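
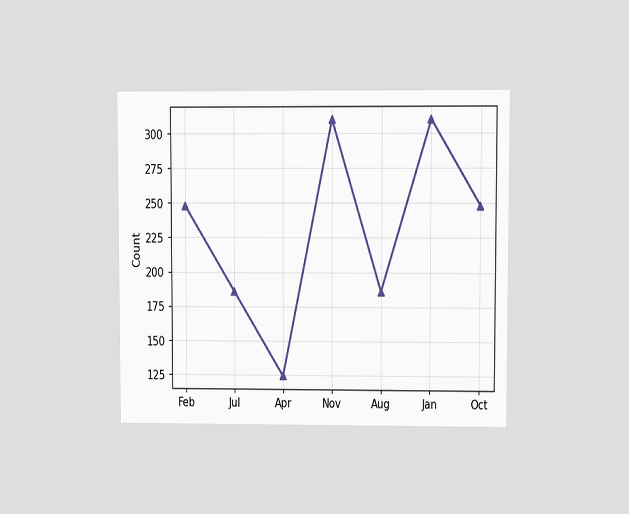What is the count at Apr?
The chart is viewed at a slight angle. At Apr, the line is at 124.

124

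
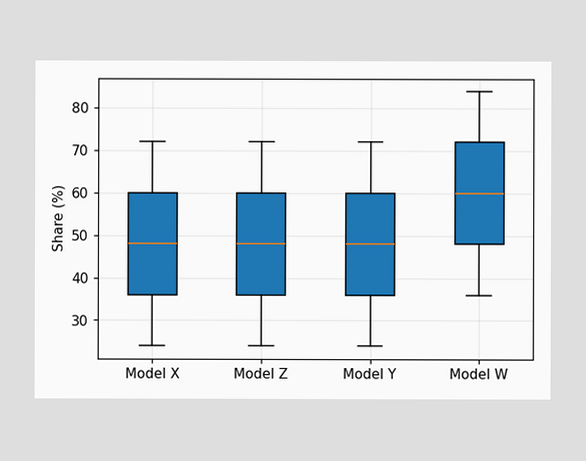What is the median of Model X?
48%

The median line in the Model X box sits at 48%.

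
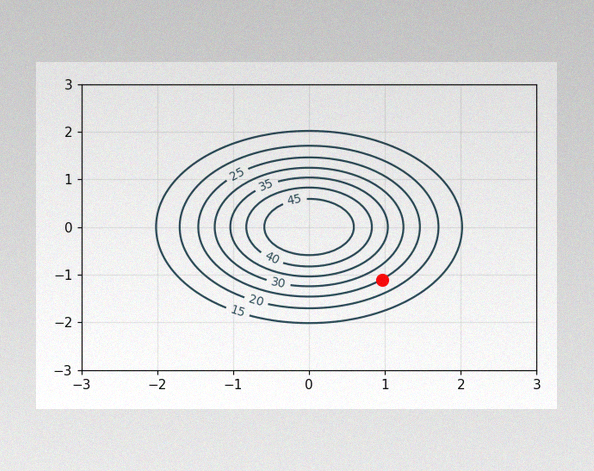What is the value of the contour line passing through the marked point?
The image has some photo noise and uneven lighting. The marked point sits on the contour labelled 25.

25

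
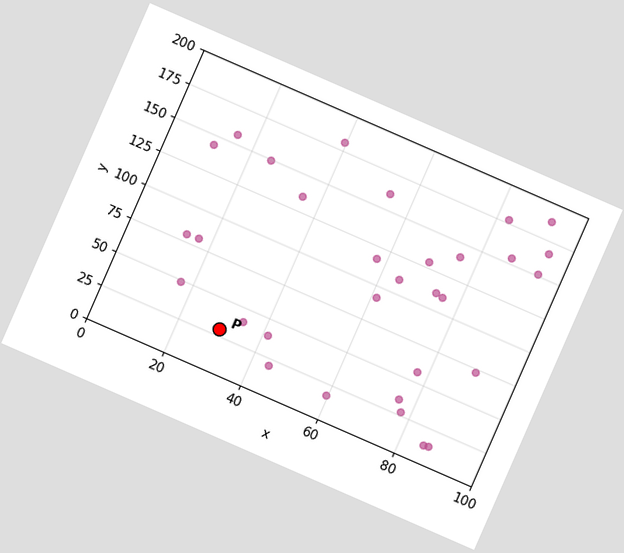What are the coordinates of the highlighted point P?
The chart is tilted about 24° clockwise. Following the gridlines from P to each axis, P sits at (30, 30).

(30, 30)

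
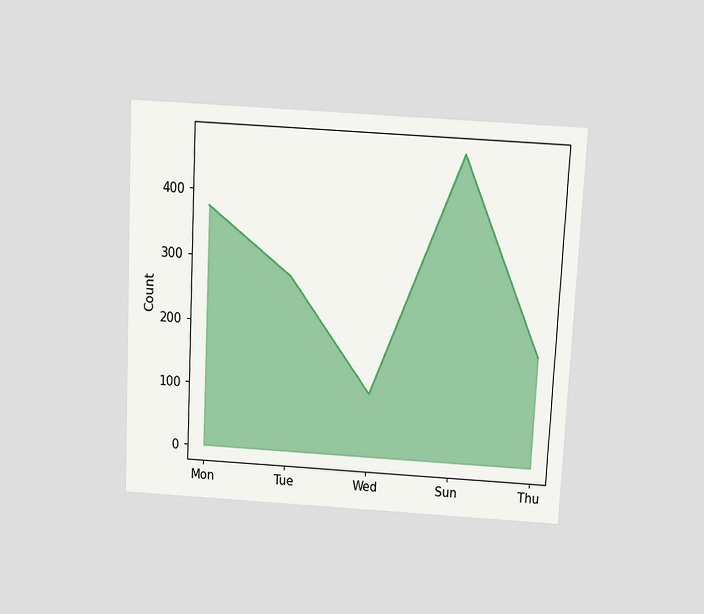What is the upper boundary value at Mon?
375

The chart is tilted about 3° clockwise and viewed slightly from above. At Mon the upper boundary is at 375.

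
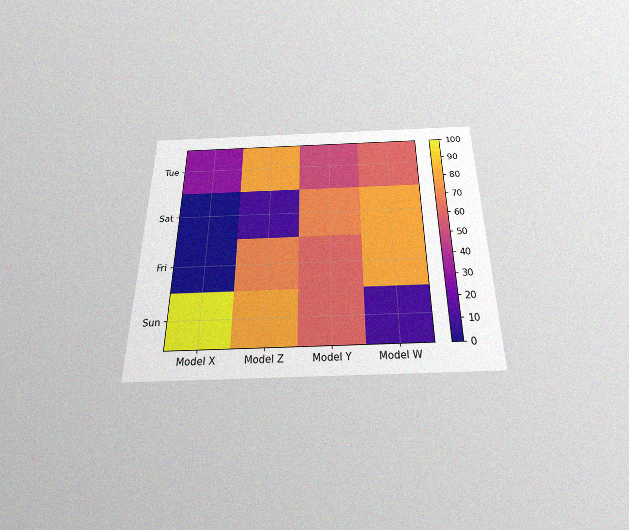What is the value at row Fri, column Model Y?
The chart is viewed slightly from below, with some photo noise. Matching cell (Fri, Model Y) against the colorbar gives 60.

60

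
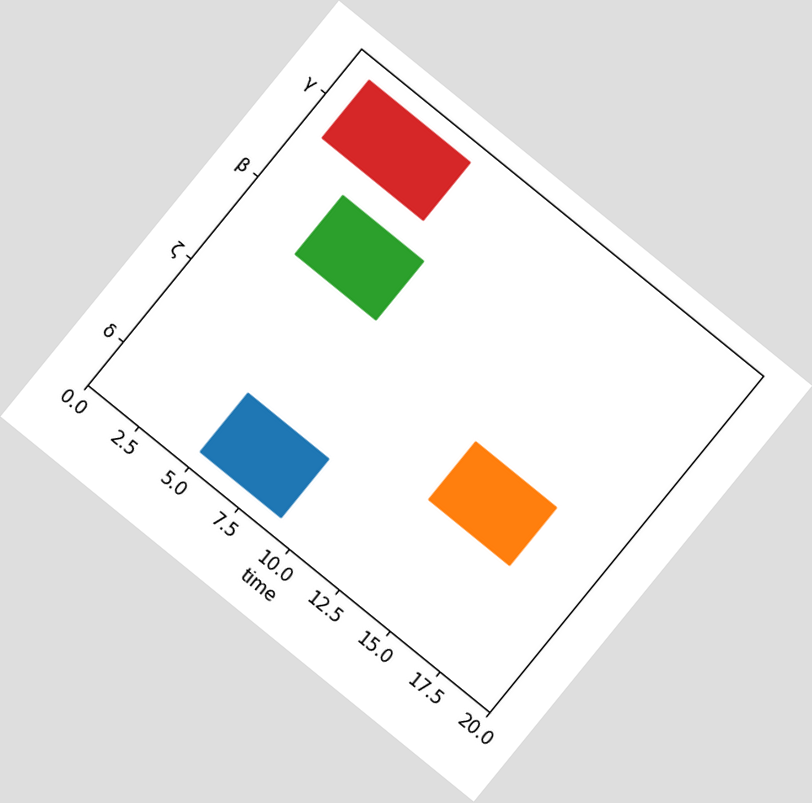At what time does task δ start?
The chart is tilted about 39° clockwise. The δ bar begins at t=5.

5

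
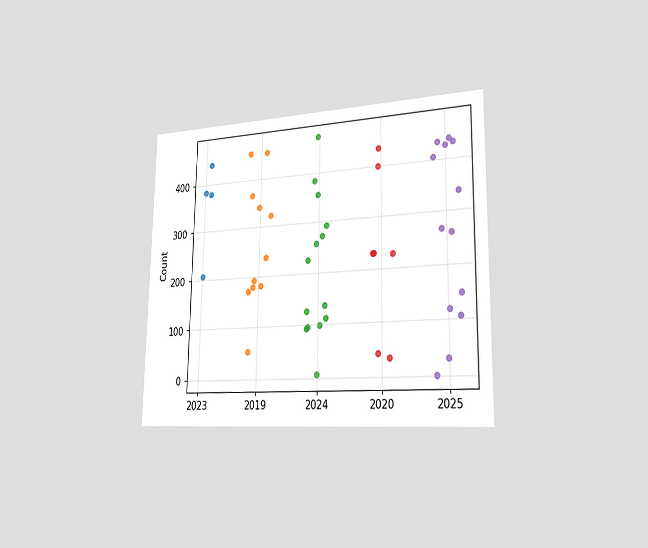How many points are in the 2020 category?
The chart is viewed slightly from the right. Counting the markers in the 2020 column gives 7.

7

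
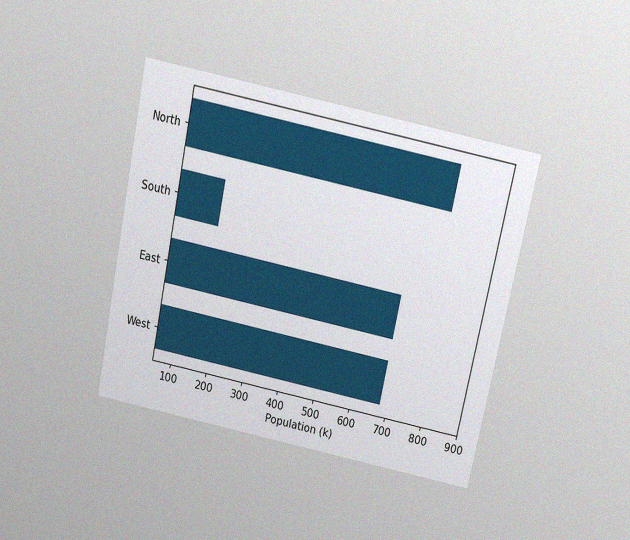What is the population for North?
765k

The chart is tilted about 12° clockwise and viewed slightly from above, with some photo noise. Reading along the chart's x-axis, the North bar reaches 765k.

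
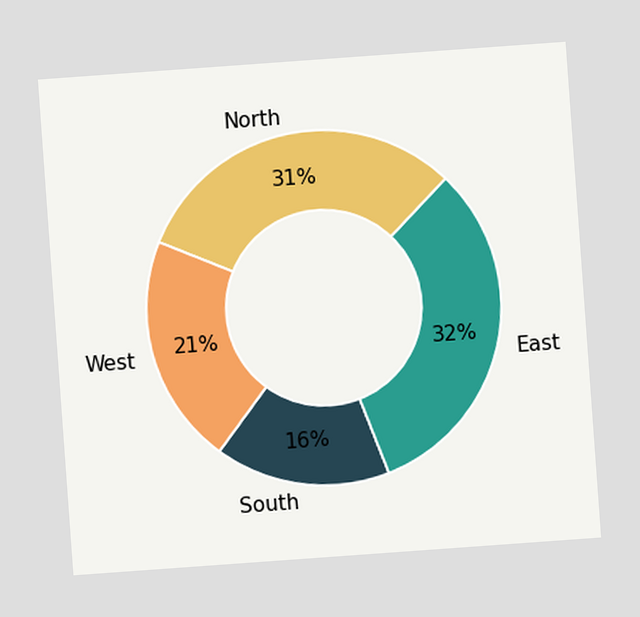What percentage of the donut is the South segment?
16%

The chart is tilted about 4° counter-clockwise. The South segment takes up 16% of the ring.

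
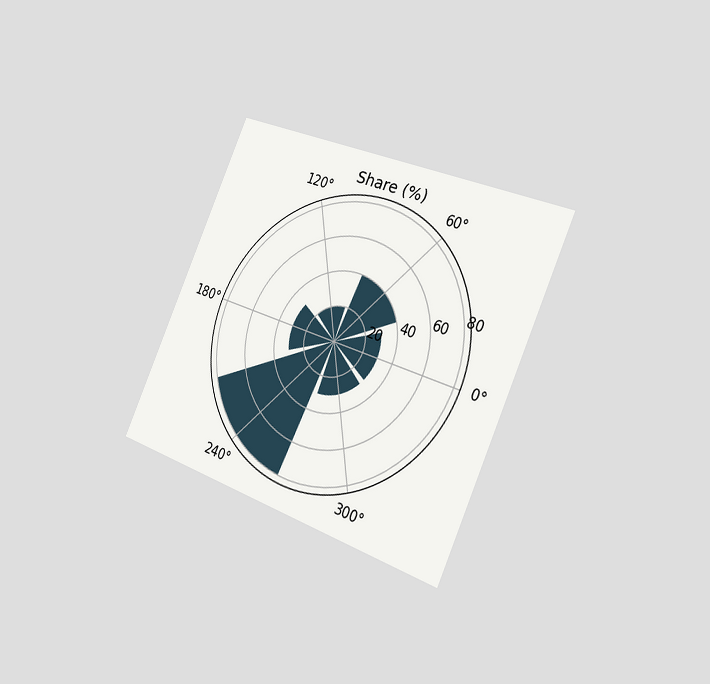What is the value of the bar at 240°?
80%

The chart is tilted about 24° clockwise and viewed slightly from the right. The bar at 240° reaches 80% on the radial axis.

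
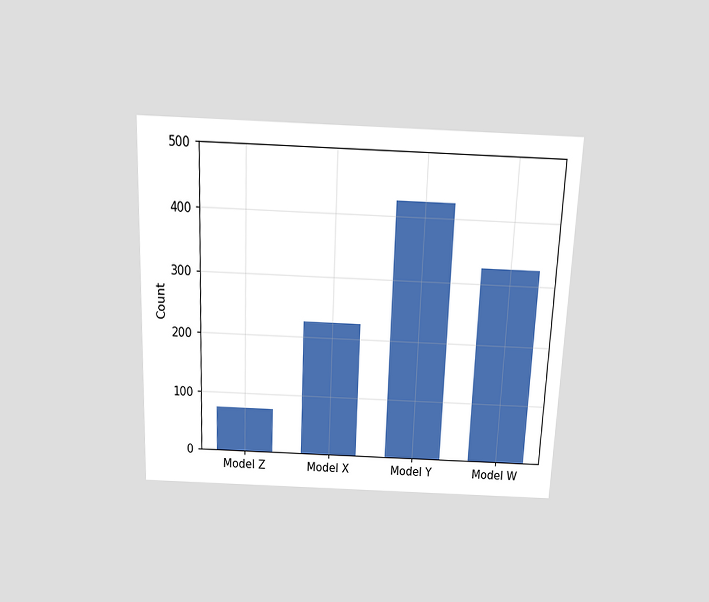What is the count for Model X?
225

The chart is tilted about 2° clockwise and viewed slightly from above. Reading along the chart's y-axis, the Model X bar reaches 225.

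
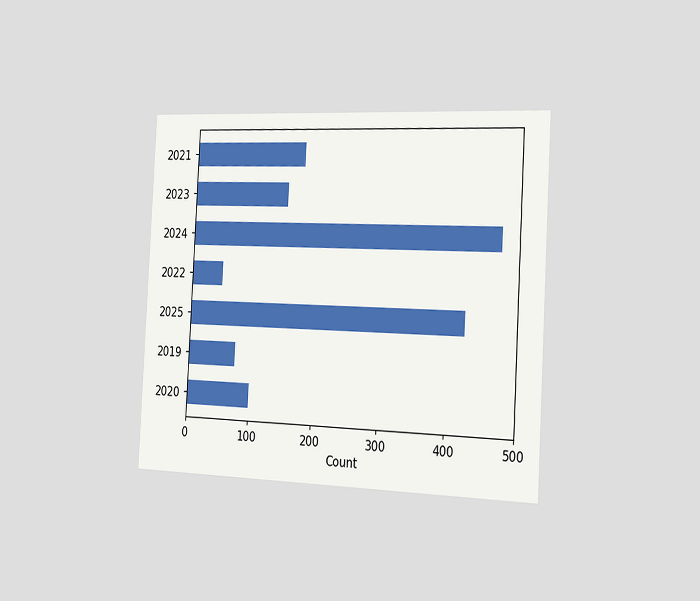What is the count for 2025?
The chart is tilted about 3° clockwise and viewed slightly from the right. Reading along the chart's x-axis, the 2025 bar reaches 425.

425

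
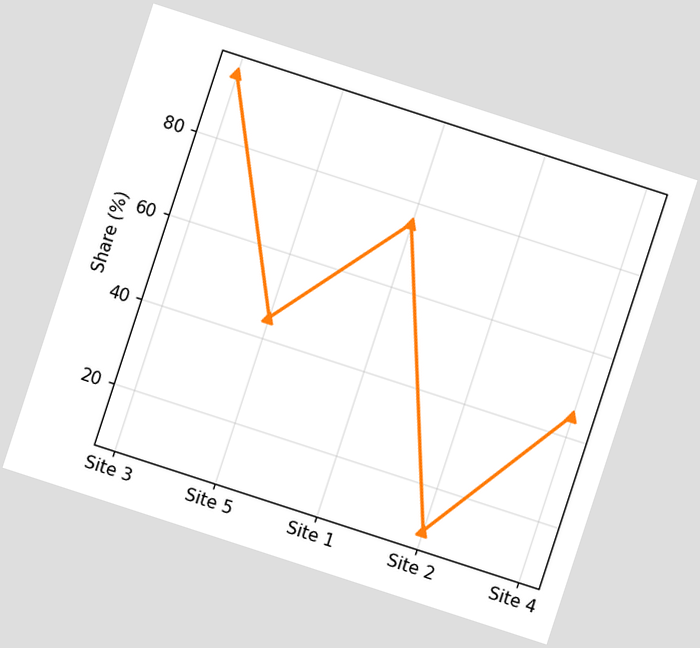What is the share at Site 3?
The chart is tilted about 18° clockwise. At Site 3, the line is at 95%.

95%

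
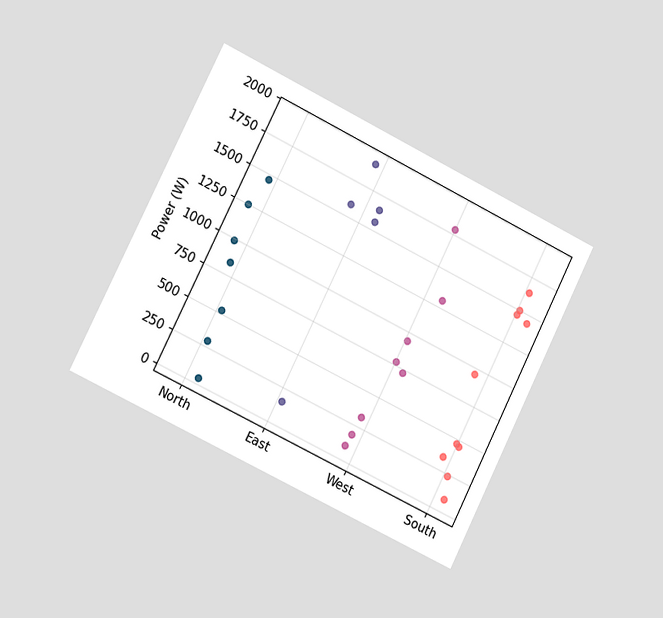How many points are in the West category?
The chart is tilted about 26° clockwise and viewed slightly from the left. Counting the markers in the West column gives 8.

8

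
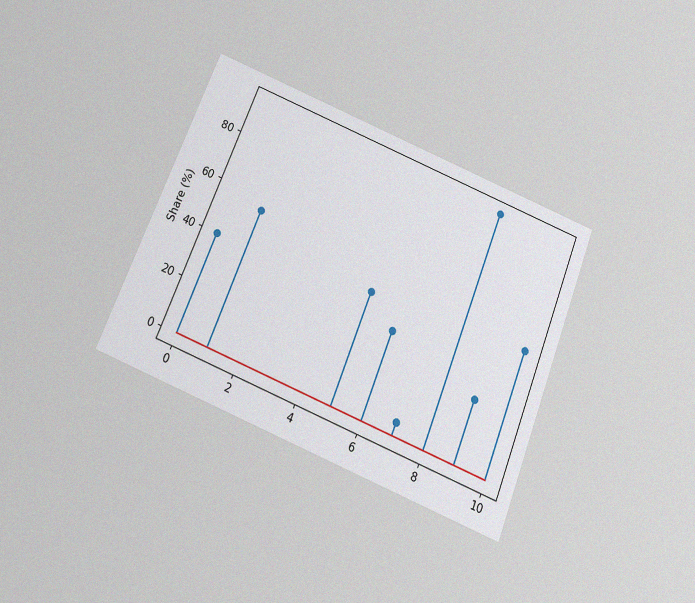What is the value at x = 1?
The chart is tilted about 22° clockwise and viewed slightly from below, with some photo noise. The stem at x=1 reaches 55%.

55%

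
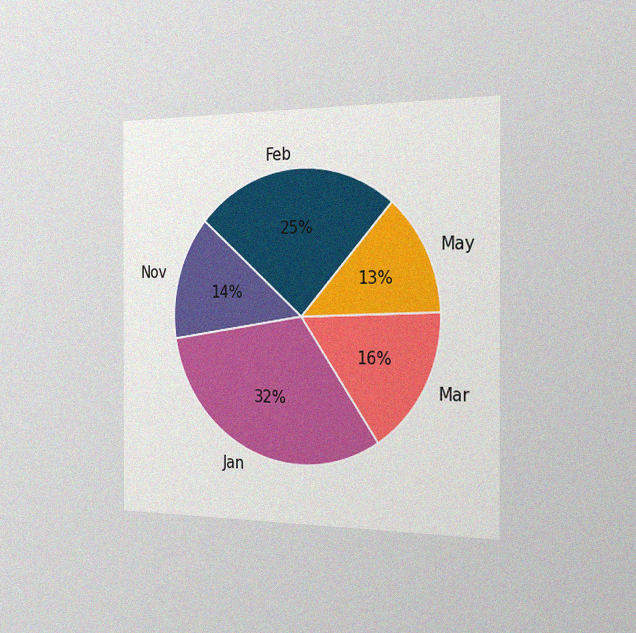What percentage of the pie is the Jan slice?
The chart is viewed slightly from the right, with some photo noise. The Jan slice takes up 32% of the pie.

32%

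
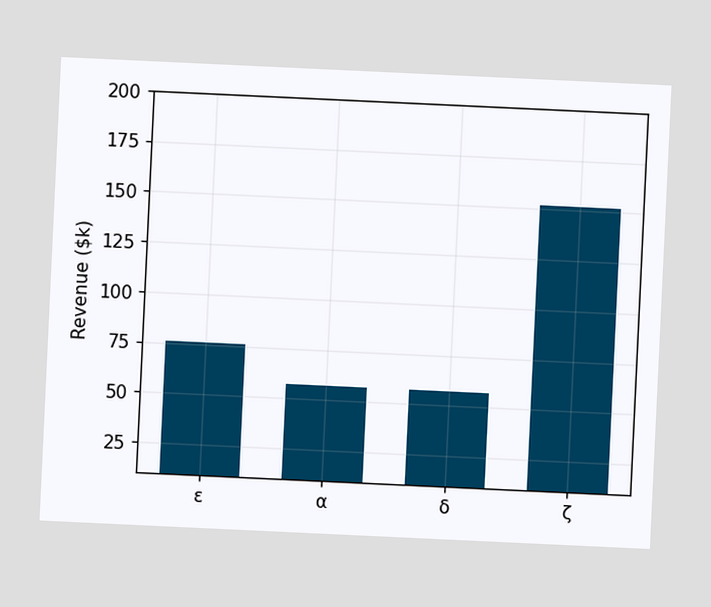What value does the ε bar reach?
The chart is tilted about 3° clockwise. Reading along the chart's y-axis, the ε bar reaches $76k.

$76k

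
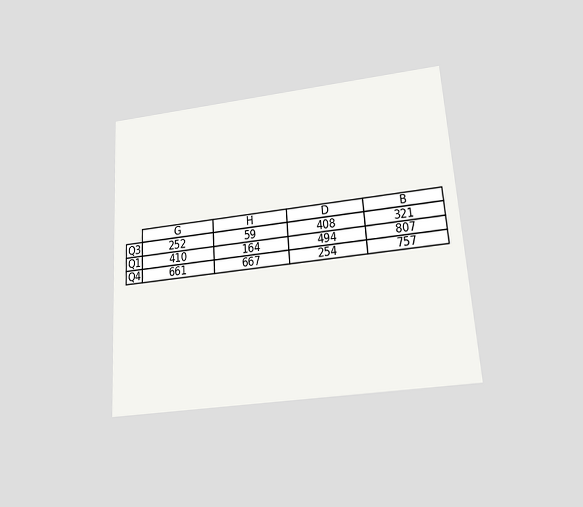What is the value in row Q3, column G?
252

The chart is tilted about 4° counter-clockwise and viewed slightly from below. The (Q3, G) cell reads 252.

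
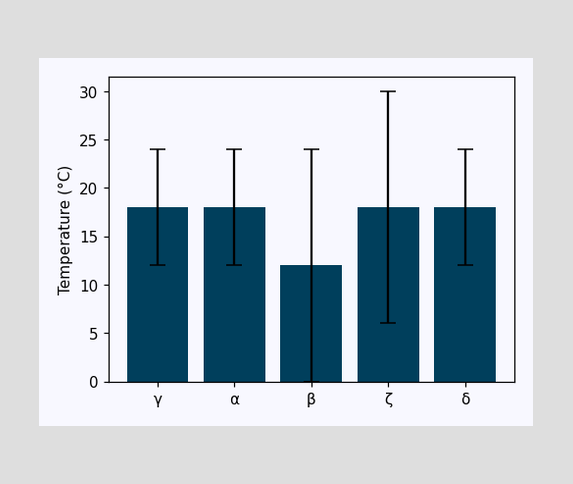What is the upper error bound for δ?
24°C

The δ bar's upper whisker reaches 24°C.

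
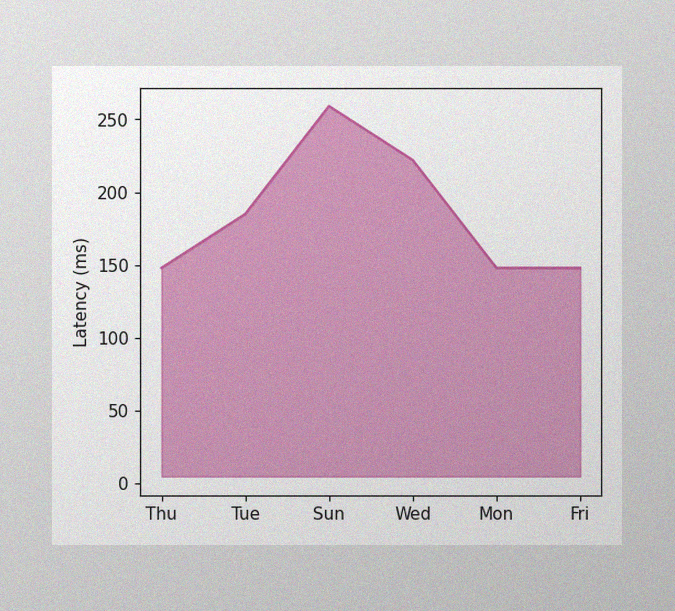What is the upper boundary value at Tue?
The image has some photo noise and uneven lighting. At Tue the upper boundary is at 185ms.

185ms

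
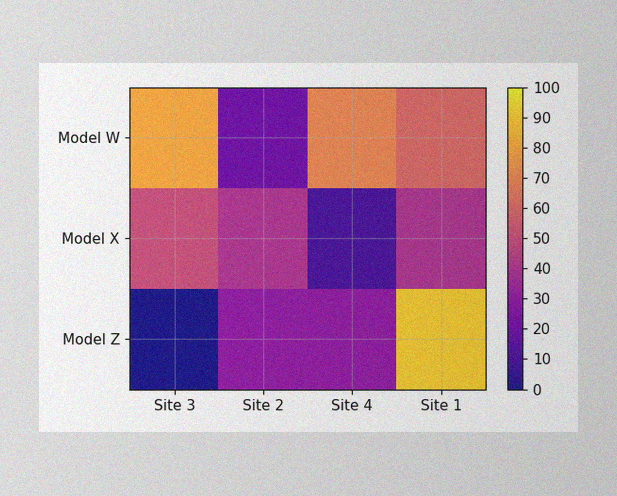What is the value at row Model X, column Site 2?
The image has some photo noise and uneven lighting. Matching cell (Model X, Site 2) against the colorbar gives 40.

40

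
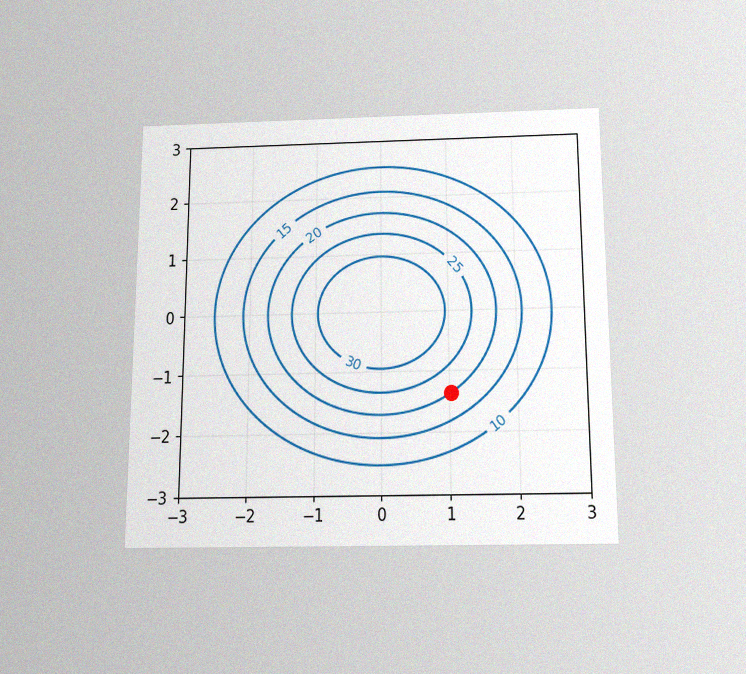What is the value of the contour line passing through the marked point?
20

The chart is viewed slightly from below, with some photo noise. The marked point sits on the contour labelled 20.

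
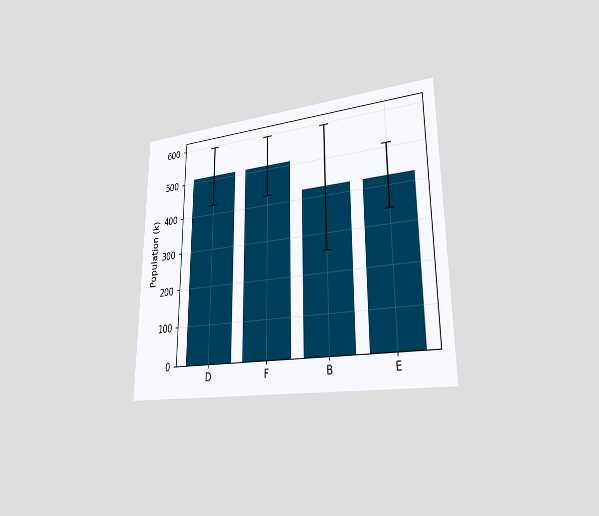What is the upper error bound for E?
The chart is viewed slightly from the right. The E bar's upper whisker reaches 510k.

510k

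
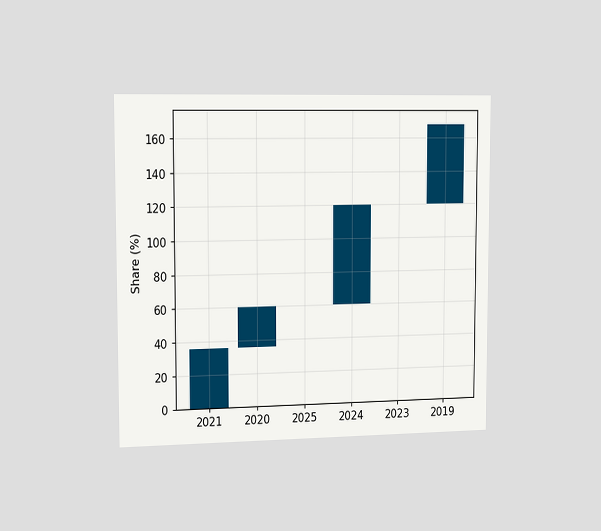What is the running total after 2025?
60%

The chart is viewed slightly from the left. After 2025 the running total reaches 60%.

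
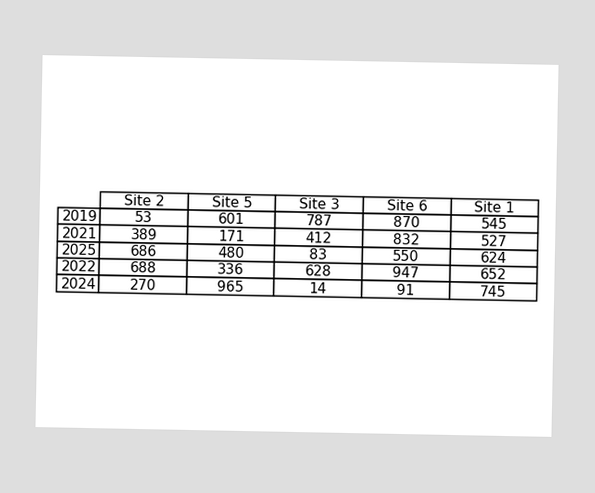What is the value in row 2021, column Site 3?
The (2021, Site 3) cell reads 412.

412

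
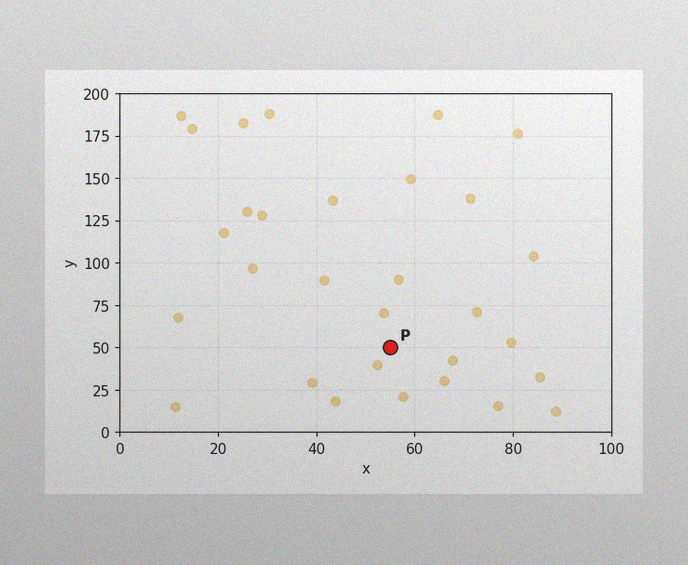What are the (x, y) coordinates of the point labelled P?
The image has some photo noise and uneven lighting. Following the gridlines from P to each axis, P sits at (55, 50).

(55, 50)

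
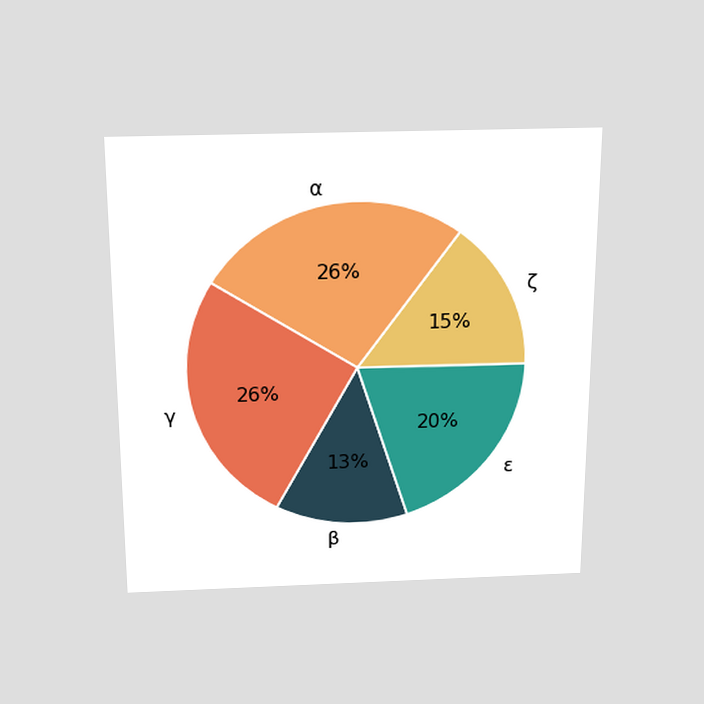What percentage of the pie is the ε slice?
The chart is viewed slightly from above. The ε slice takes up 20% of the pie.

20%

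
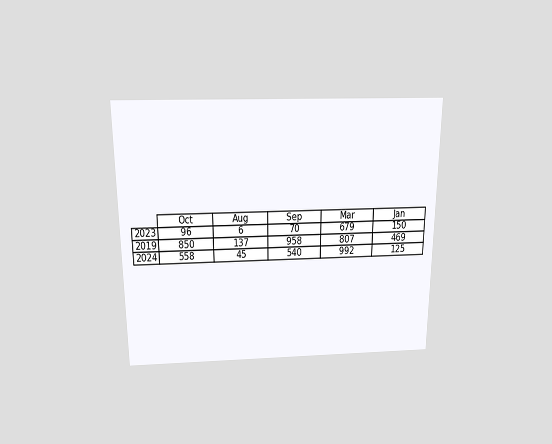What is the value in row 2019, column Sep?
The chart is viewed slightly from above. The (2019, Sep) cell reads 958.

958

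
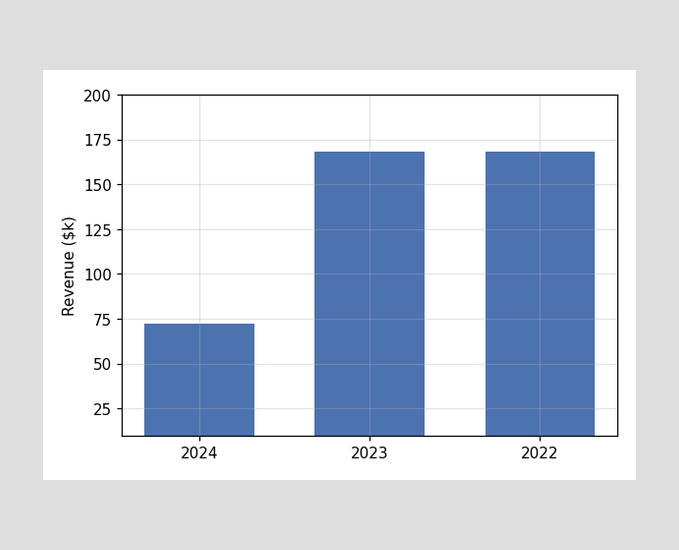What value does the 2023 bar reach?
Reading along the chart's y-axis, the 2023 bar reaches $168k.

$168k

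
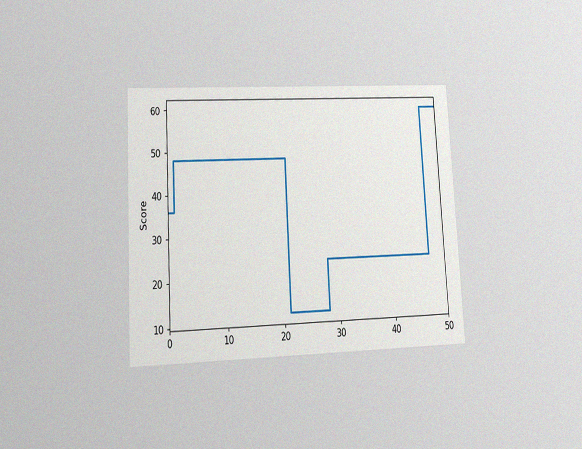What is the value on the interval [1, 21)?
48

The chart is tilted about 3° counter-clockwise and viewed at a slight angle, with some photo noise. On [1, 21) the step sits at 48.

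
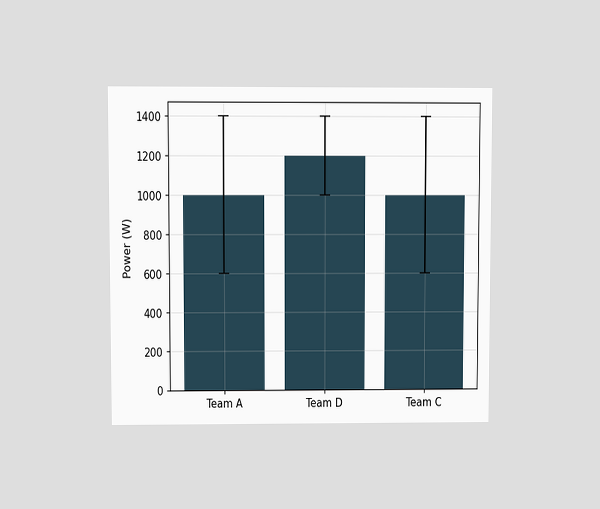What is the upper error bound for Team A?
The chart is viewed at a slight angle. The Team A bar's upper whisker reaches 1400W.

1400W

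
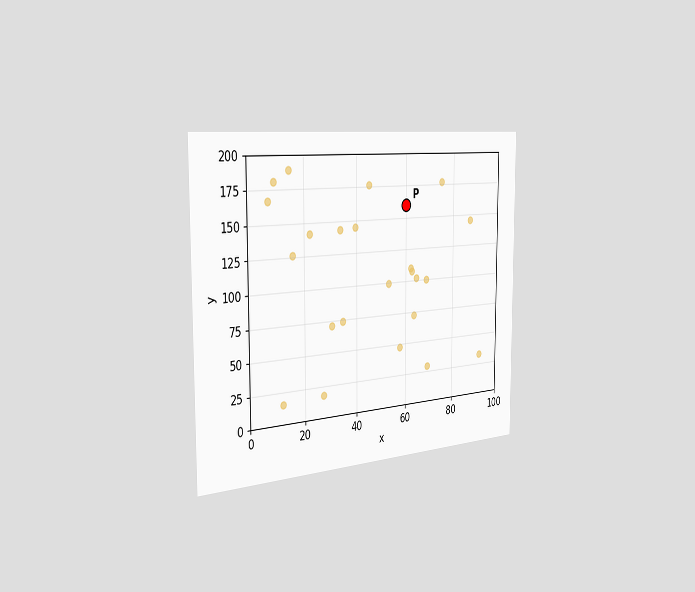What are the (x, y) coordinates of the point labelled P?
(60, 160)

The chart is viewed slightly from the left. Following the gridlines from P to each axis, P sits at (60, 160).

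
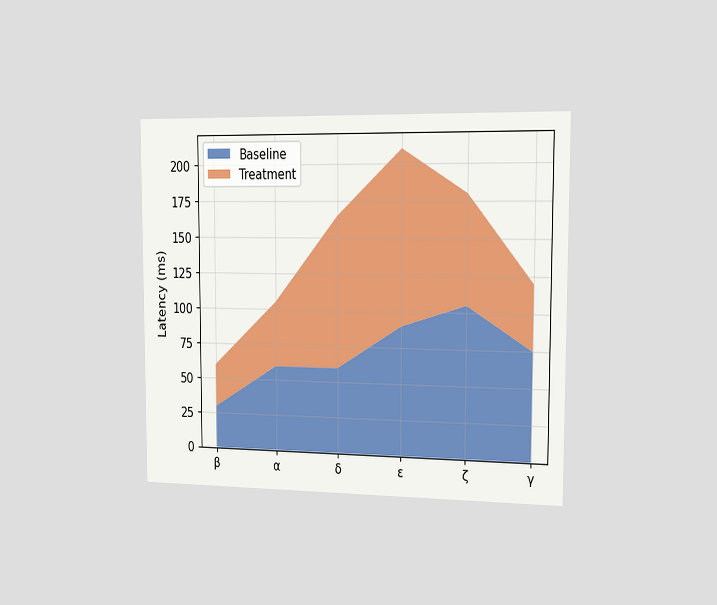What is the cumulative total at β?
The chart is viewed slightly from the right. The stacked total at β reaches 60ms.

60ms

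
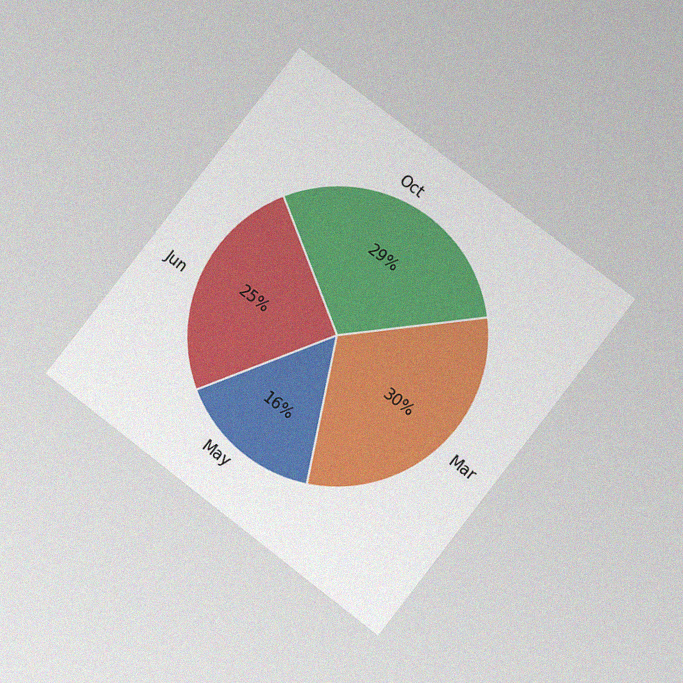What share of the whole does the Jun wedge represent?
The chart is tilted about 38° clockwise and viewed at a slight angle, with some photo noise. The Jun slice takes up 25% of the pie.

25%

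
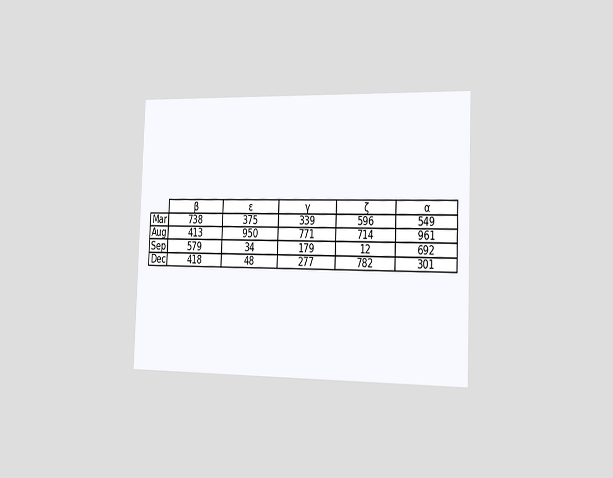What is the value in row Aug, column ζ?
714

The chart is tilted about 2° clockwise and viewed slightly from the right. The (Aug, ζ) cell reads 714.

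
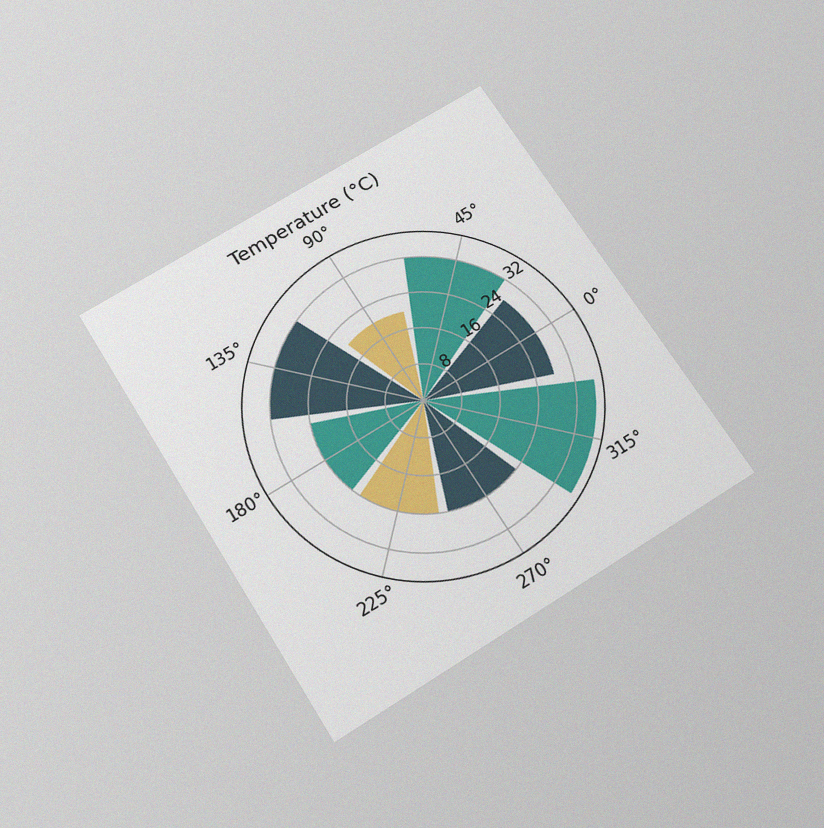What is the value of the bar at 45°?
The chart is tilted about 32° counter-clockwise and viewed slightly from below, with some photo noise. The bar at 45° reaches 32°C on the radial axis.

32°C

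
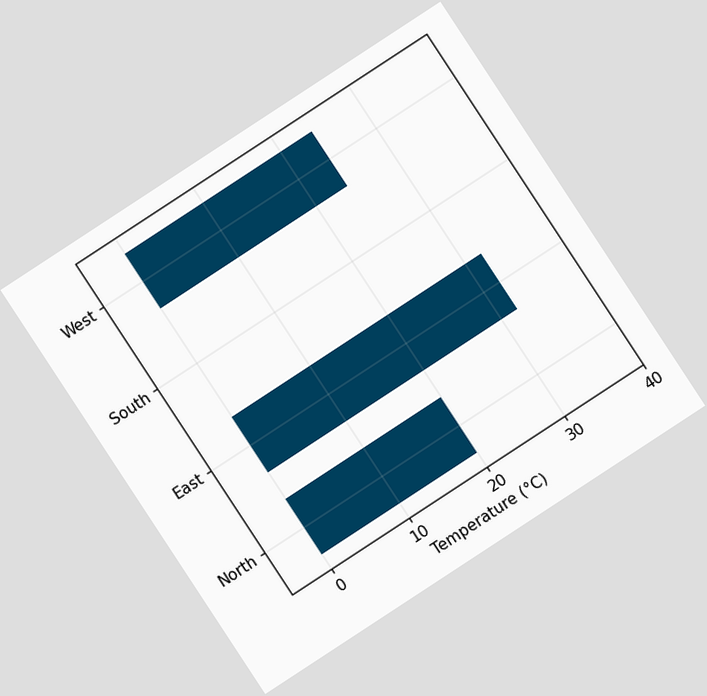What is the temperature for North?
The chart is tilted about 33° counter-clockwise. Reading along the chart's x-axis, the North bar reaches 20°C.

20°C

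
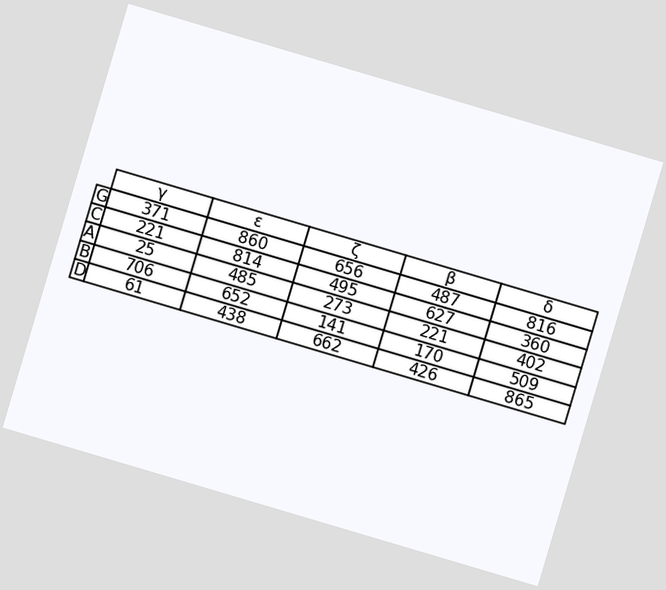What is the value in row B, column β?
170

The chart is tilted about 17° clockwise. The (B, β) cell reads 170.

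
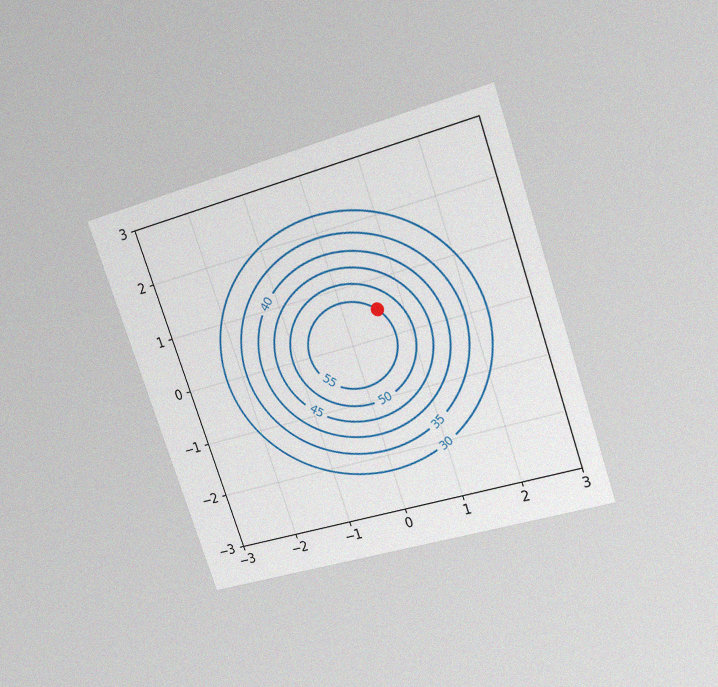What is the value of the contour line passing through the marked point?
The chart is tilted about 19° counter-clockwise and viewed at a slight angle, with some photo noise. The marked point sits on the contour labelled 55.

55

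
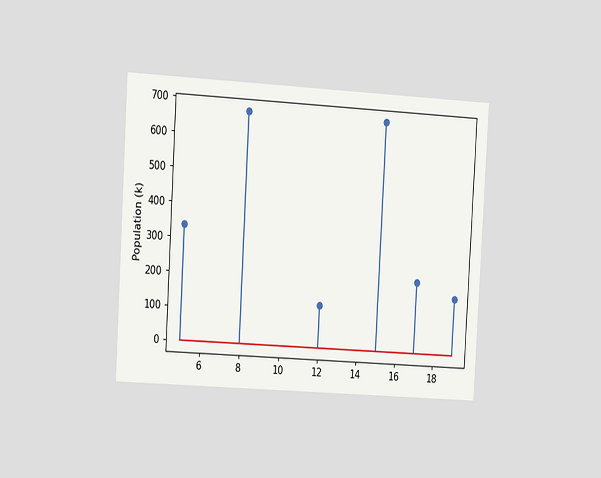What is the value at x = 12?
126k

The chart is tilted about 3° clockwise and viewed at a slight angle. The stem at x=12 reaches 126k.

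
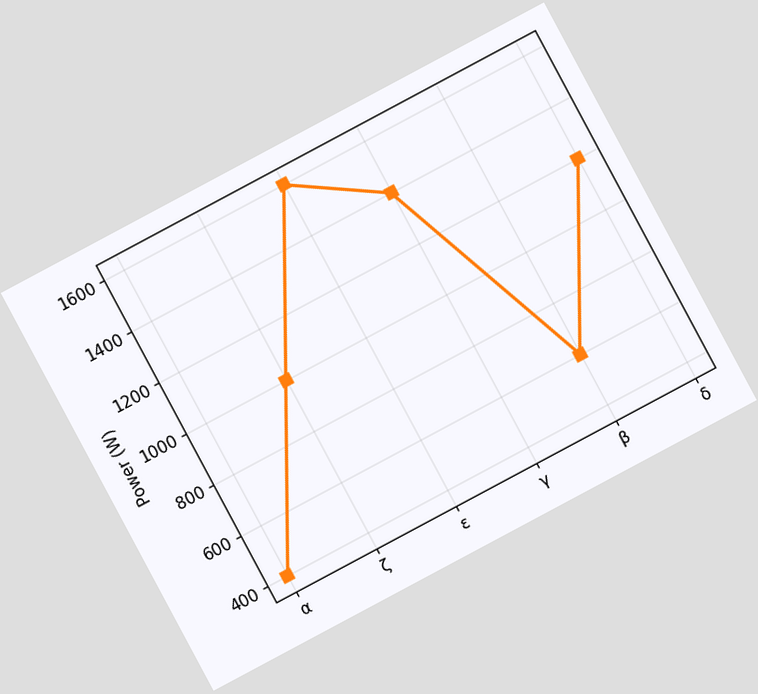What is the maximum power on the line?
1600W

The chart is tilted about 28° counter-clockwise. The highest point is at ε, and reading across to the y-axis gives 1600W.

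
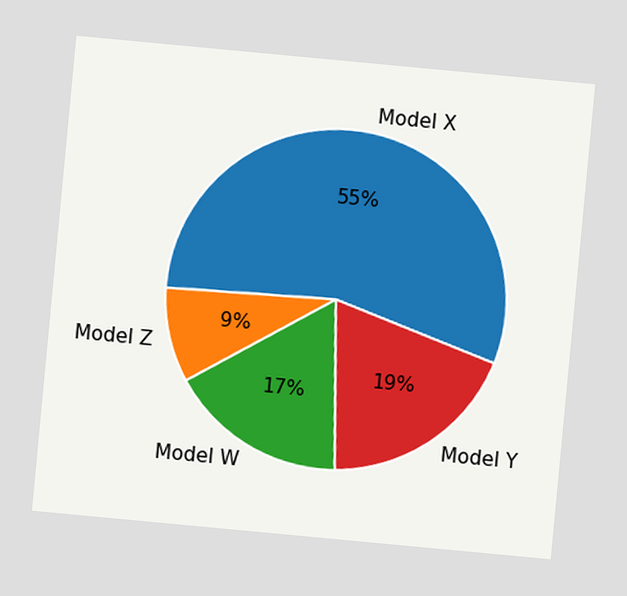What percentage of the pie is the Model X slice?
The chart is tilted about 5° clockwise. The Model X slice takes up 55% of the pie.

55%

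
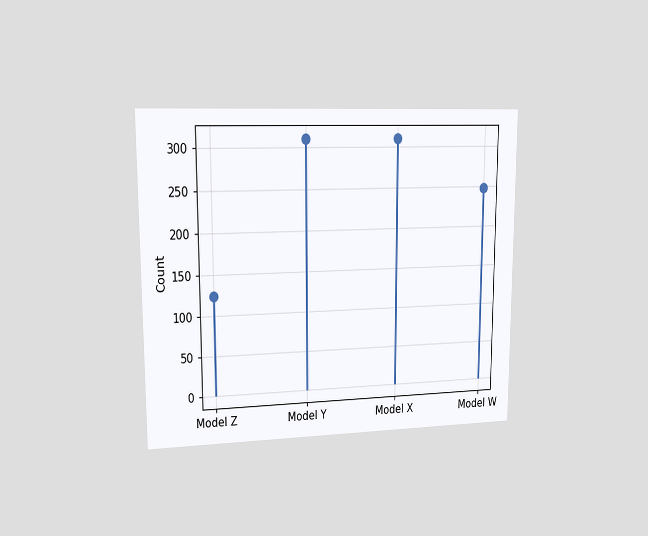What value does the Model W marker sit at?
248

The chart is viewed slightly from the left. The Model W marker sits at 248.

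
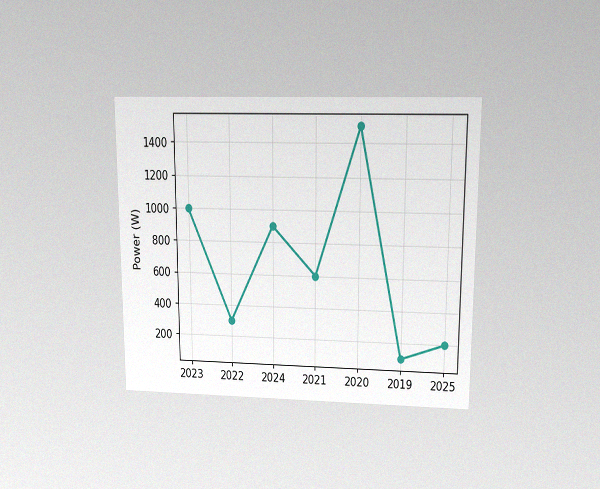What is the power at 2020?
1500W

The chart is viewed at a slight angle, with some photo noise. At 2020, the line is at 1500W.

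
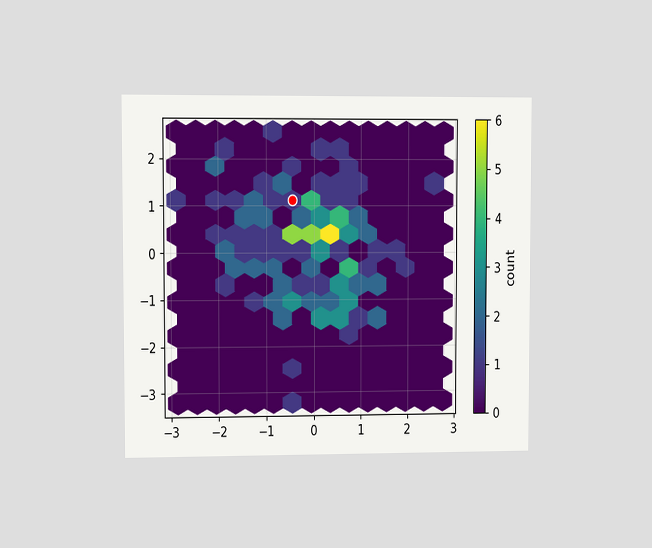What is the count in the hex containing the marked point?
The chart is viewed at a slight angle. The marked hex reads 1 on the colorbar.

1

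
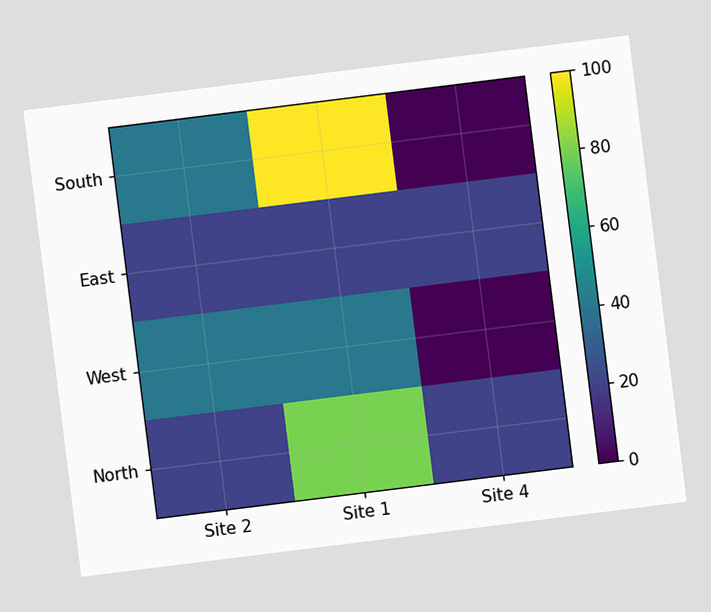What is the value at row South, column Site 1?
The chart is tilted about 7° counter-clockwise. Matching cell (South, Site 1) against the colorbar gives 100.

100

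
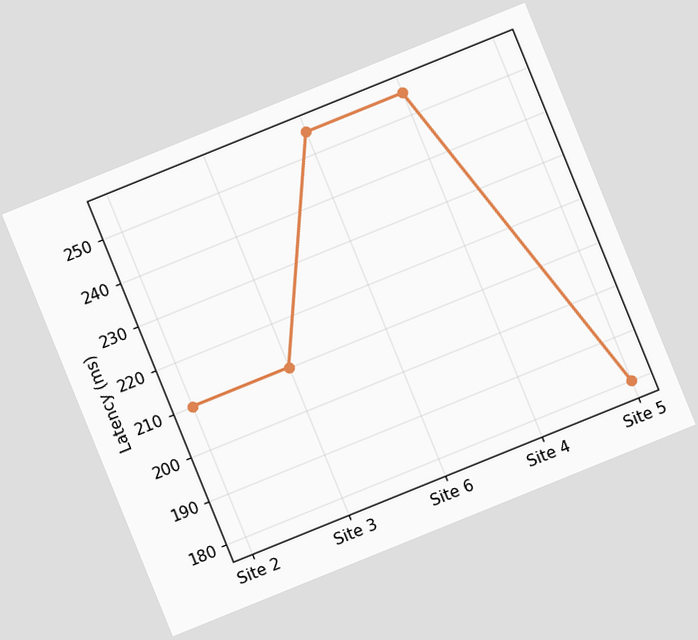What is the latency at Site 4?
The chart is tilted about 22° counter-clockwise. At Site 4, the line is at 255ms.

255ms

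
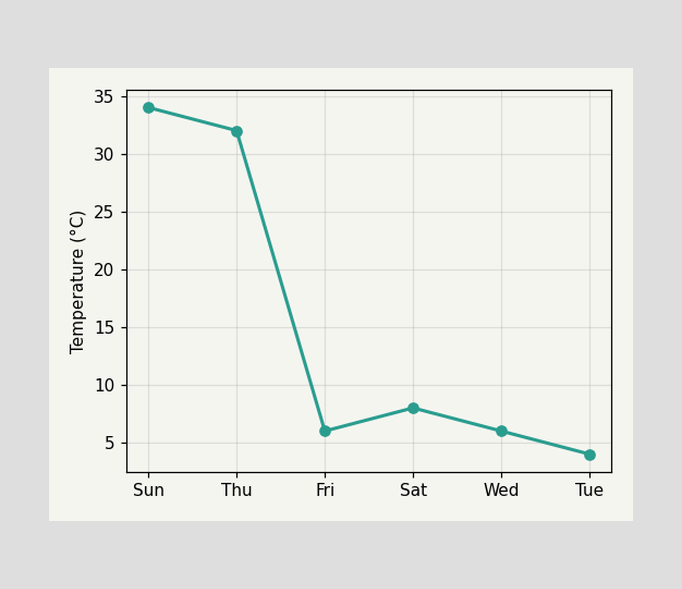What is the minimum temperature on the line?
The lowest point is at Tue, and reading across to the y-axis gives 4°C.

4°C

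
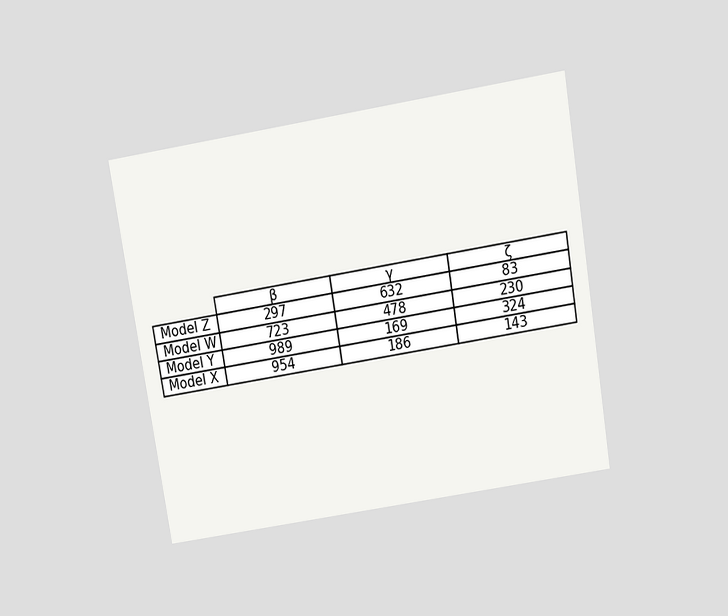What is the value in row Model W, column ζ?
The chart is tilted about 9° counter-clockwise and viewed slightly from above. The (Model W, ζ) cell reads 230.

230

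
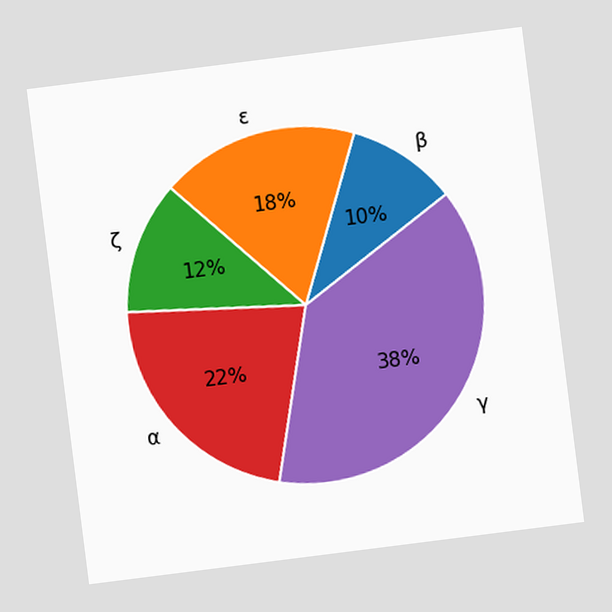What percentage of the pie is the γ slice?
38%

The chart is tilted about 7° counter-clockwise. The γ slice takes up 38% of the pie.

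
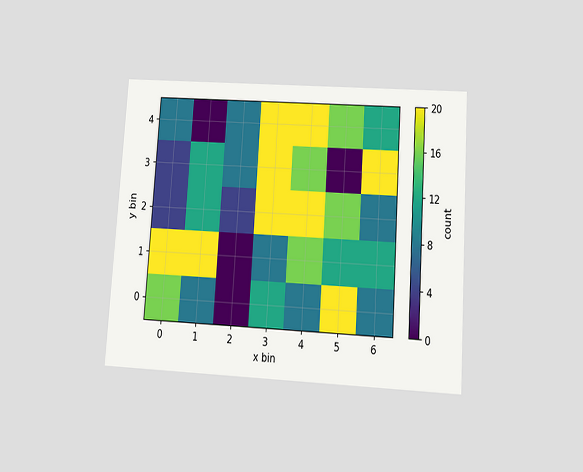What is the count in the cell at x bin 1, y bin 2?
12

The chart is tilted about 4° clockwise and viewed slightly from below. Matching the cell (1, 2) against the colorbar gives 12.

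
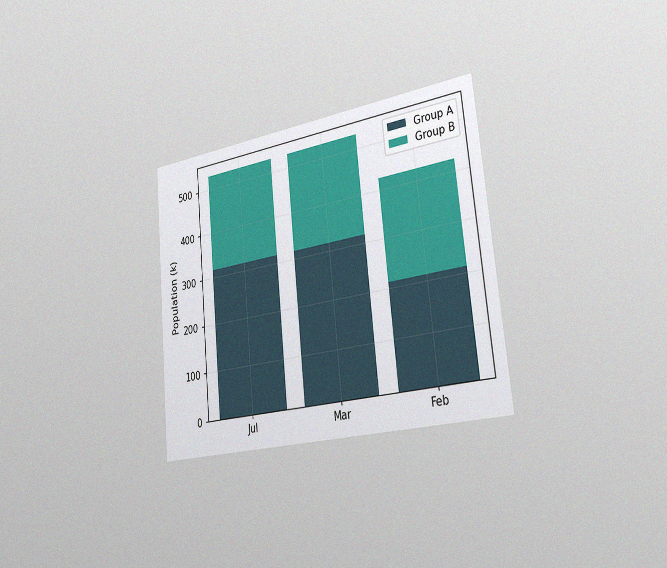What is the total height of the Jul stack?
530k

The chart is tilted about 5° counter-clockwise and viewed slightly from the right, with some photo noise. The Jul stack's top reaches 530k on the y-axis.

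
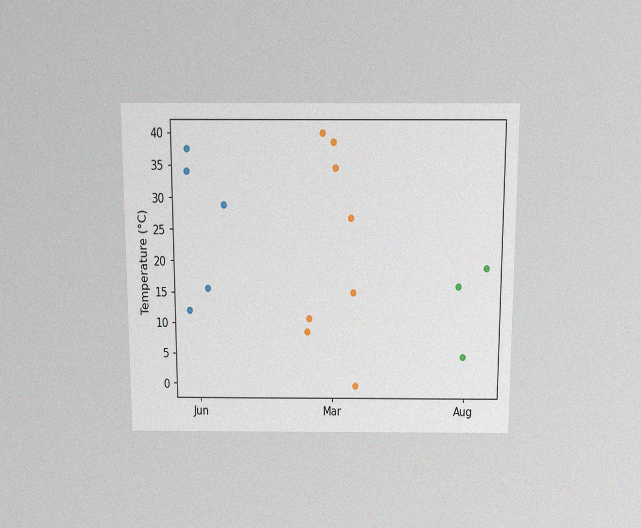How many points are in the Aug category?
3

The chart is viewed slightly from above, with some photo noise. Counting the markers in the Aug column gives 3.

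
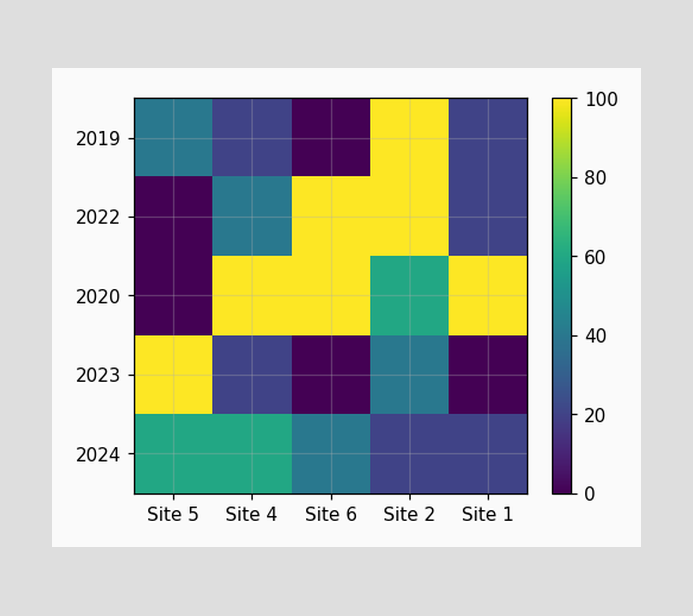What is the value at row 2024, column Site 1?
20

Matching cell (2024, Site 1) against the colorbar gives 20.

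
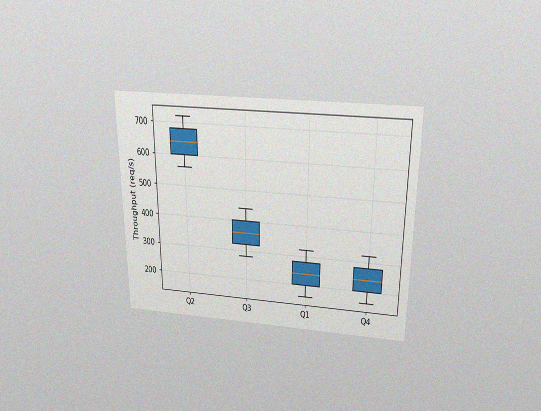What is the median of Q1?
The chart is viewed slightly from above, with some photo noise. The median line in the Q1 box sits at 240req/s.

240req/s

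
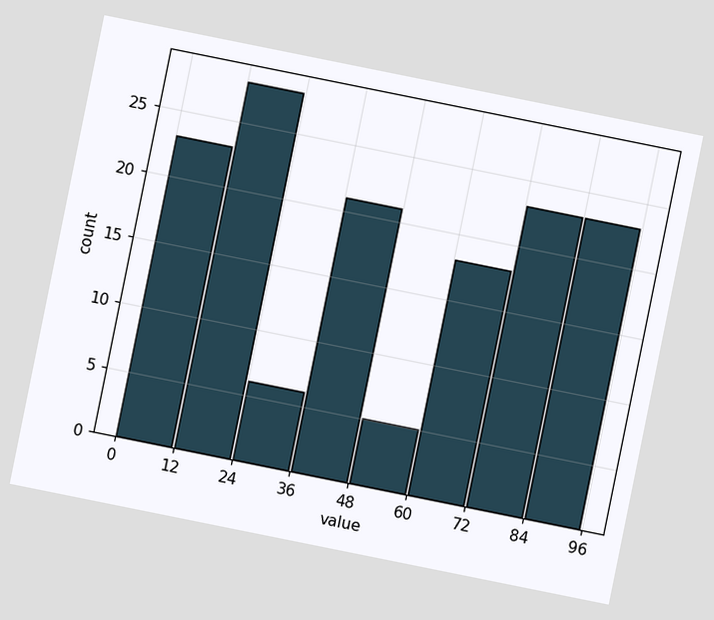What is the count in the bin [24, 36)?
6

The chart is tilted about 11° clockwise. The [24, 36) bin has height 6.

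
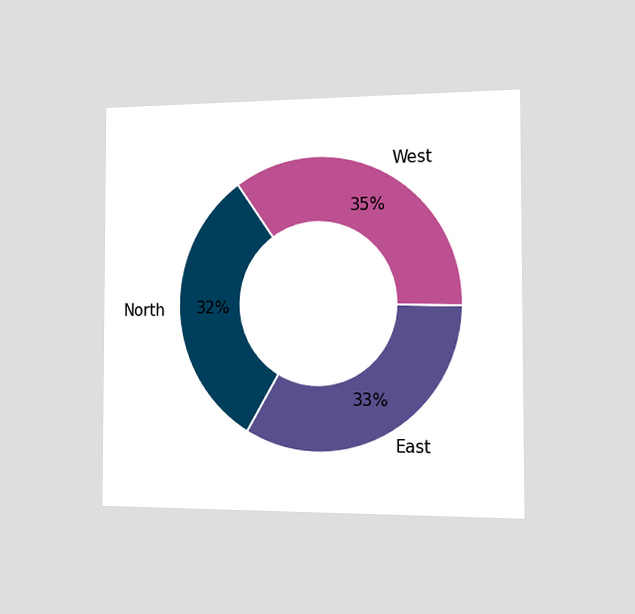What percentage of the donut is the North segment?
The chart is viewed slightly from the right. The North segment takes up 32% of the ring.

32%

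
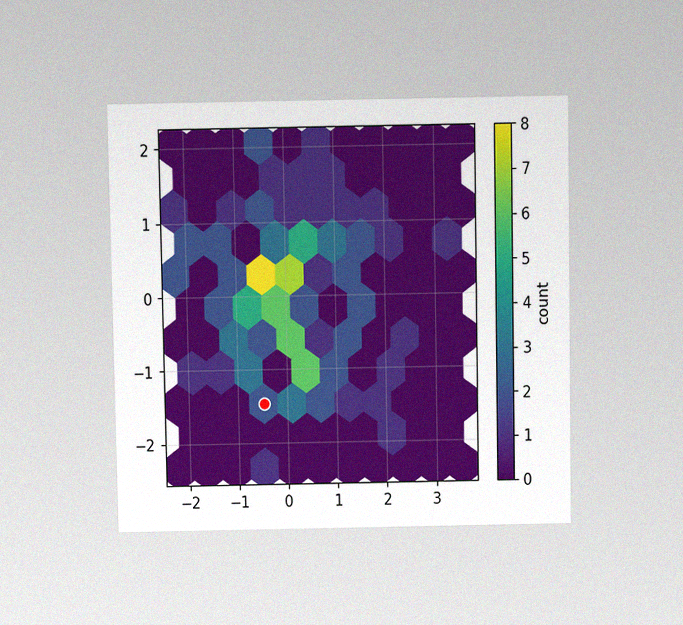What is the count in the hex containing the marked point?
The chart is viewed slightly from above, with some photo noise. The marked hex reads 2 on the colorbar.

2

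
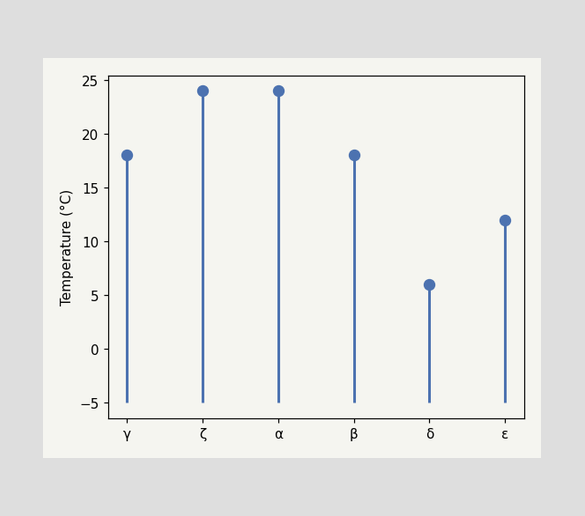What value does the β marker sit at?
The β marker sits at 18°C.

18°C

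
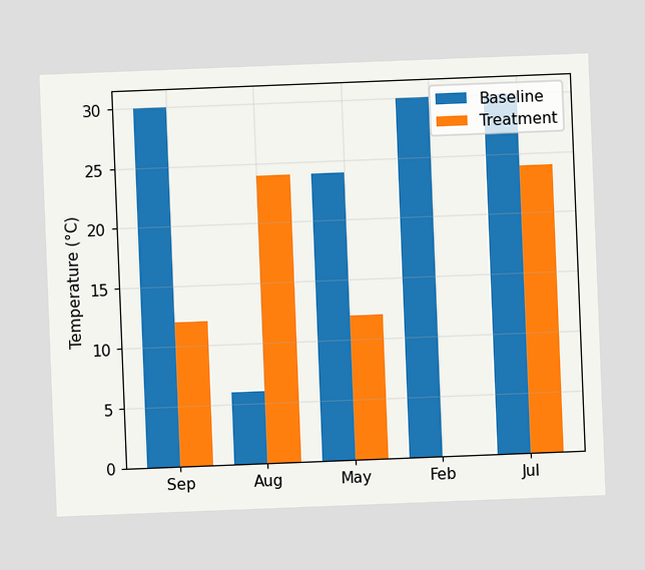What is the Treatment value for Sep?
The chart is tilted about 2° counter-clockwise. The Treatment bar at Sep reaches 12°C on the y-axis.

12°C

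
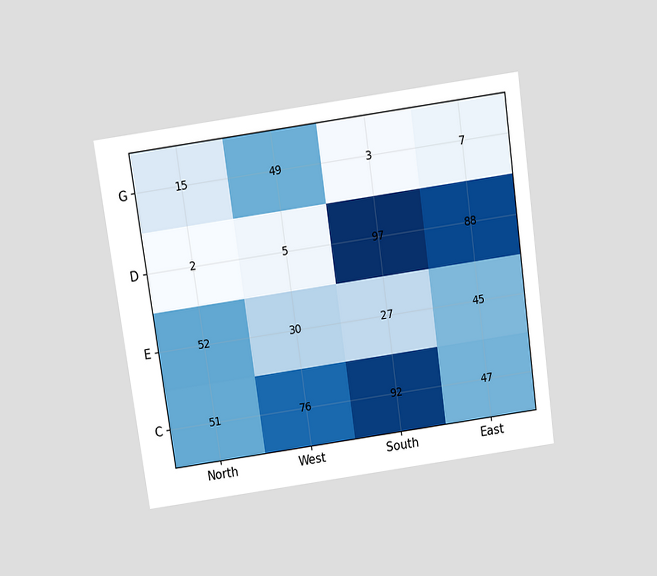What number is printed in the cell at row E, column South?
The chart is tilted about 8° counter-clockwise and viewed slightly from above. The (E, South) cell reads 27.

27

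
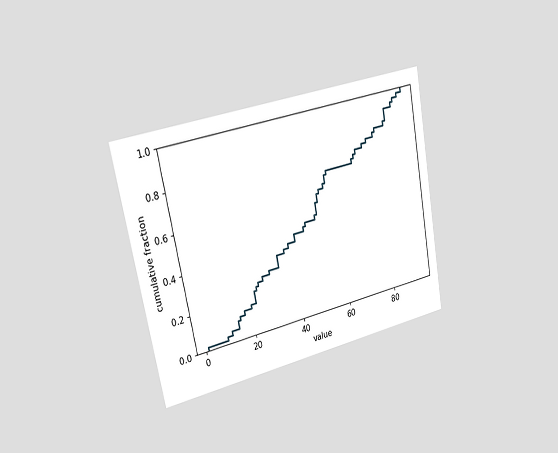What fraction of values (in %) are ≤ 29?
30%

The chart is tilted about 11° counter-clockwise and viewed slightly from the left. At x=29 the ECDF step is at 30%.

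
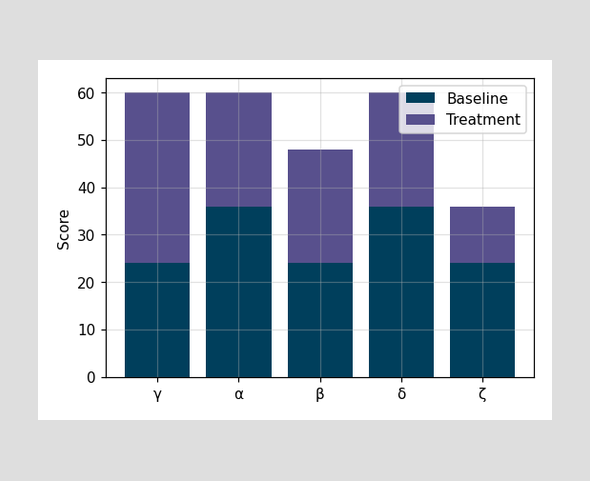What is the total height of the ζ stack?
The ζ stack's top reaches 36 on the y-axis.

36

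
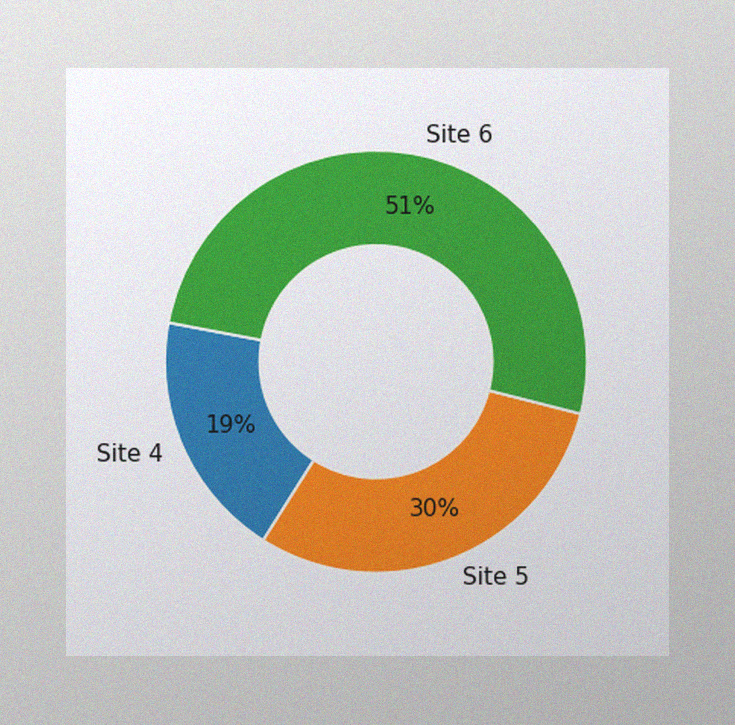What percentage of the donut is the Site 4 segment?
19%

The image has some photo noise and uneven lighting. The Site 4 segment takes up 19% of the ring.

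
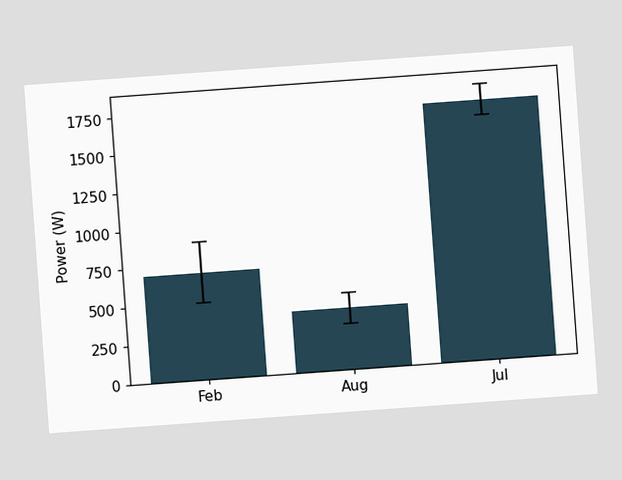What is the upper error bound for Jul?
The chart is tilted about 4° counter-clockwise. The Jul bar's upper whisker reaches 1800W.

1800W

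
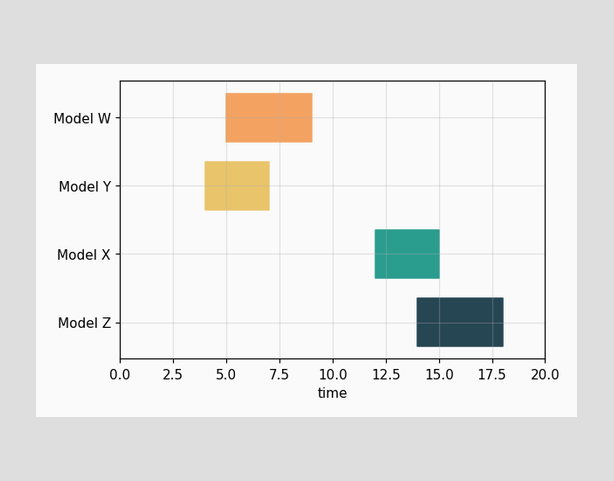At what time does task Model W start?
5

The Model W bar begins at t=5.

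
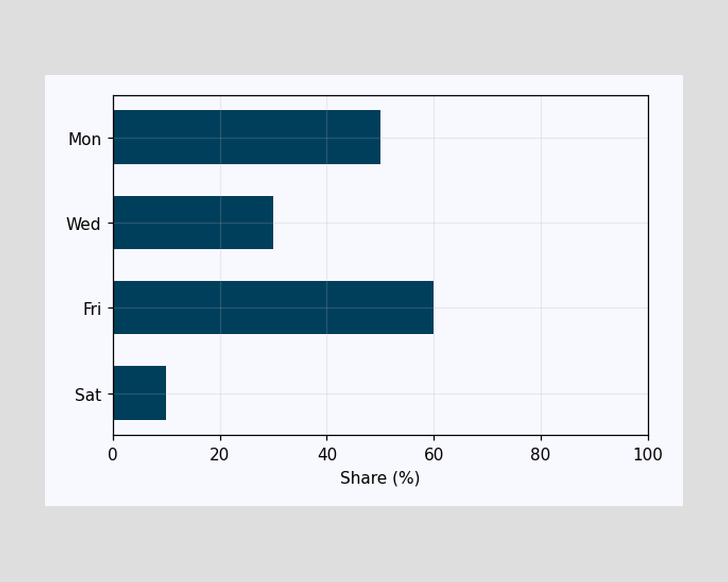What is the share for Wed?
Reading along the chart's x-axis, the Wed bar reaches 30%.

30%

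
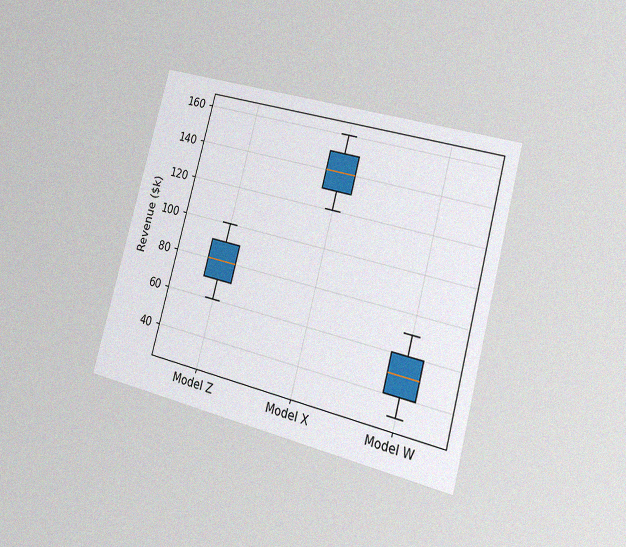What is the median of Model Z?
The chart is tilted about 15° clockwise and viewed slightly from the right, with some photo noise. The median line in the Model Z box sits at $80k.

$80k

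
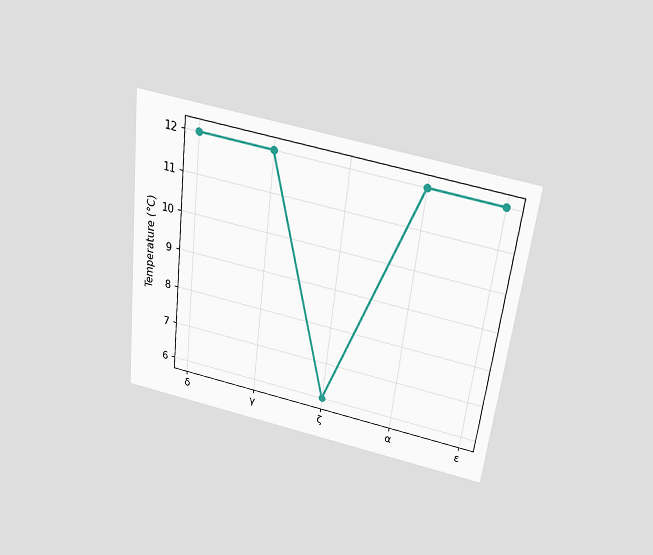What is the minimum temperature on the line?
6°C

The chart is tilted about 7° clockwise and viewed slightly from above. The lowest point is at ζ, and reading across to the y-axis gives 6°C.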